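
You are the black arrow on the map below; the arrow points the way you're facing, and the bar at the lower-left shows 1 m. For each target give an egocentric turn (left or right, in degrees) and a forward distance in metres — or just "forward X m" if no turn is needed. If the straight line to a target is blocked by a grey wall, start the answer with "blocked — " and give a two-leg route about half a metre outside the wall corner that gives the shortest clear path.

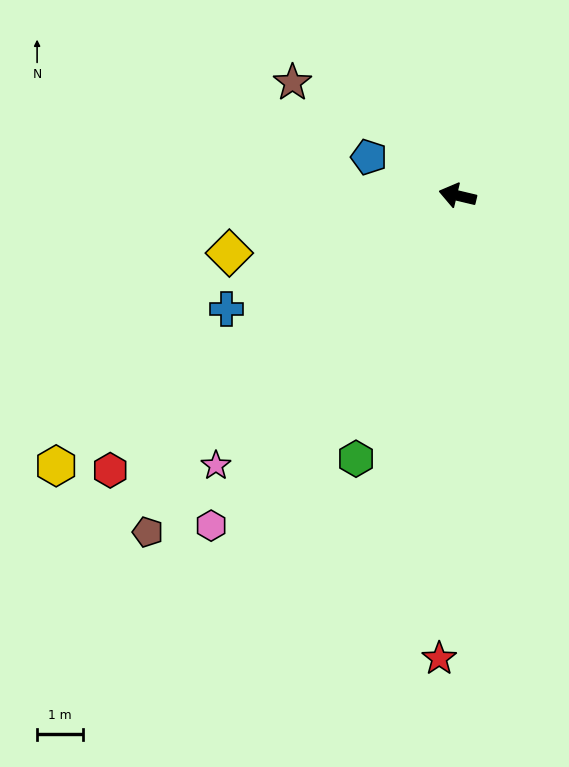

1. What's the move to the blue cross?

turn left 40°, forward 5.6 m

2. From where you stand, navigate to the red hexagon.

turn left 52°, forward 9.7 m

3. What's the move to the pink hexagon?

turn left 67°, forward 9.0 m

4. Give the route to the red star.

turn left 101°, forward 10.2 m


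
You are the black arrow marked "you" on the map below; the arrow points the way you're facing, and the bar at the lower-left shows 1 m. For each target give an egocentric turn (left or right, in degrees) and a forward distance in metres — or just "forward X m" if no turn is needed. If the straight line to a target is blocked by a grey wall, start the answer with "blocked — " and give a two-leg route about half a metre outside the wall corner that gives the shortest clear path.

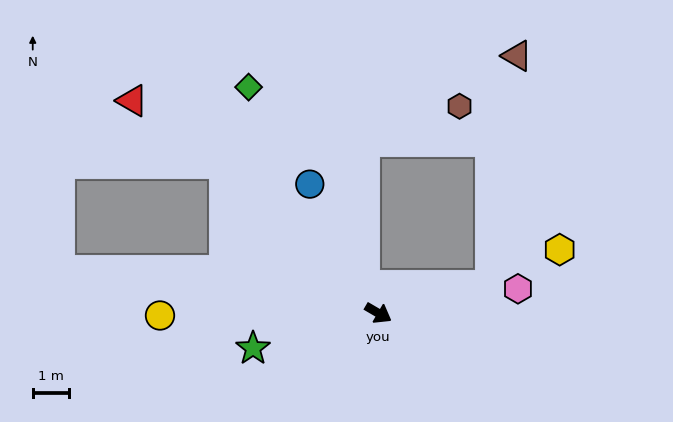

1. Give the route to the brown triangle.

blocked — turn left 44°, forward 3.2 m, then turn left 70°, forward 6.3 m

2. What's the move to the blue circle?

turn left 148°, forward 4.0 m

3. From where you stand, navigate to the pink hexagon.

turn left 40°, forward 3.9 m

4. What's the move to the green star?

turn right 134°, forward 3.6 m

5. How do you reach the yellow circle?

turn right 149°, forward 6.0 m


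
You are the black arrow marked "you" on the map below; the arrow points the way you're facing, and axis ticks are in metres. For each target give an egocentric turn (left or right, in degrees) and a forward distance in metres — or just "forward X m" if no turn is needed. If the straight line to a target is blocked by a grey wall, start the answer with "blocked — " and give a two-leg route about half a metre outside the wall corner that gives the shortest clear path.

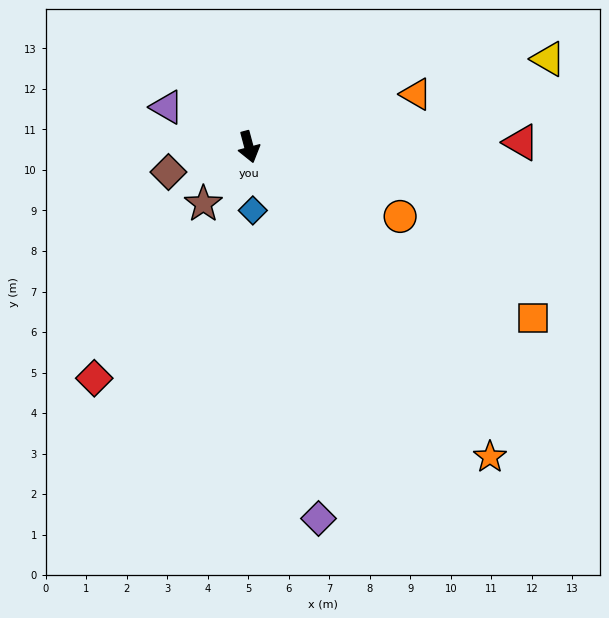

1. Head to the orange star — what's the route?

turn left 23°, forward 9.7 m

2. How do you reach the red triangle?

turn left 76°, forward 6.7 m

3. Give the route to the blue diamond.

turn right 11°, forward 1.6 m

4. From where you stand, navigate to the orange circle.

turn left 50°, forward 4.1 m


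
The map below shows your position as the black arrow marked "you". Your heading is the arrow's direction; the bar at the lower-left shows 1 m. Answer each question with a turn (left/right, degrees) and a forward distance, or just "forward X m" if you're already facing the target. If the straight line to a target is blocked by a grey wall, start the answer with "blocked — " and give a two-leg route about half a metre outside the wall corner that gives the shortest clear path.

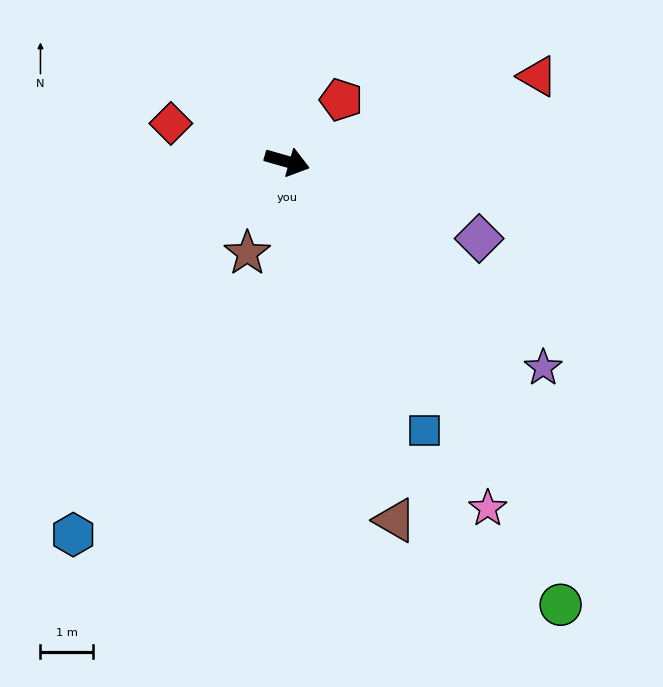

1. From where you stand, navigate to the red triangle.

turn left 35°, forward 5.1 m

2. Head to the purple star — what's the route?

turn right 23°, forward 6.3 m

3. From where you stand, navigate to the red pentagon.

turn left 65°, forward 1.6 m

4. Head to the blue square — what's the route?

turn right 47°, forward 5.8 m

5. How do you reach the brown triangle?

turn right 57°, forward 7.2 m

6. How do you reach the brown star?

turn right 98°, forward 1.9 m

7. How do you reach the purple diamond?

turn right 6°, forward 4.0 m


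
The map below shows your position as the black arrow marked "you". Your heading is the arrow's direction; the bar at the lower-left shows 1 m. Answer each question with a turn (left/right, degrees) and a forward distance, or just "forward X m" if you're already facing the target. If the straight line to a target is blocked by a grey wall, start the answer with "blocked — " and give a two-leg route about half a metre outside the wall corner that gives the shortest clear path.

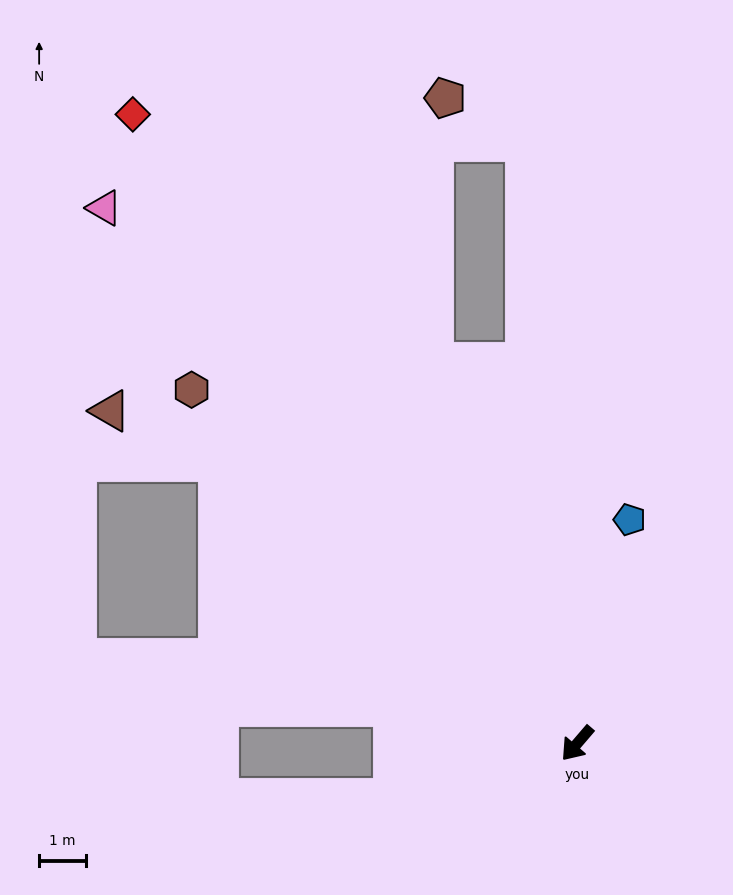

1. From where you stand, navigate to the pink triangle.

turn right 98°, forward 15.2 m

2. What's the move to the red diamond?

turn right 104°, forward 16.4 m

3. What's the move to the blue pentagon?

turn right 153°, forward 4.9 m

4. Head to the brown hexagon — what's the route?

turn right 92°, forward 11.1 m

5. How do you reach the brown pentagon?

blocked — turn right 134°, forward 12.9 m, then turn left 56°, forward 1.9 m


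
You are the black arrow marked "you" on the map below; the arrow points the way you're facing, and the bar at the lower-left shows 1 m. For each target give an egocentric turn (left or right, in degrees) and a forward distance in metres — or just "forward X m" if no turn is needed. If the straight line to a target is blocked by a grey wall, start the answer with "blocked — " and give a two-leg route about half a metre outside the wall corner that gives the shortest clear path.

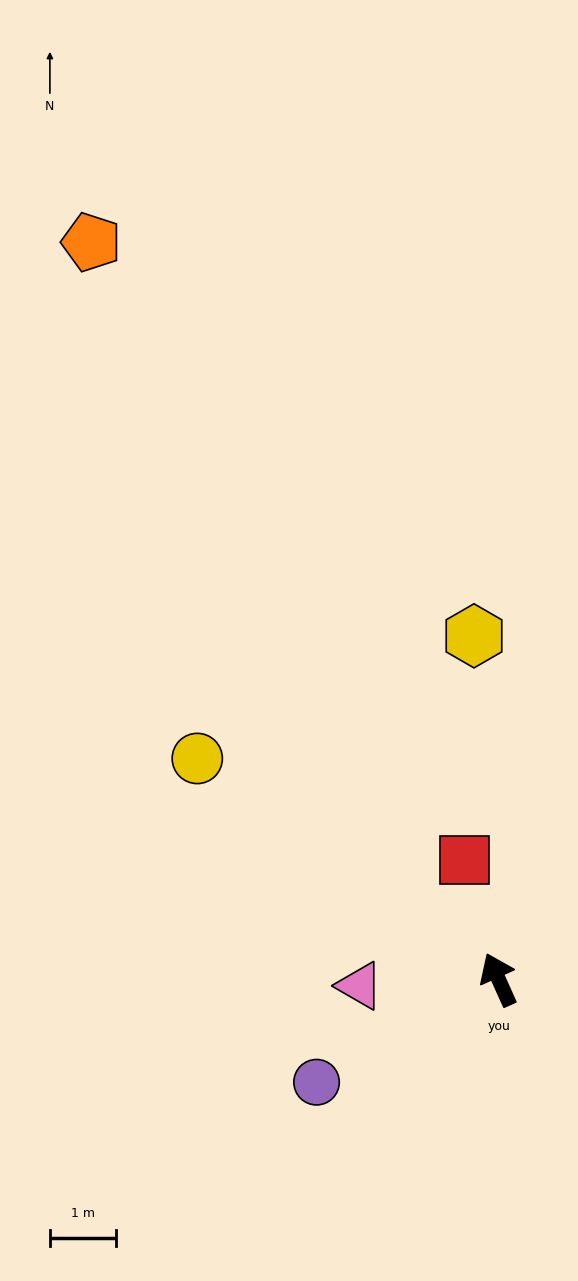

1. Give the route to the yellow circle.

turn left 30°, forward 5.6 m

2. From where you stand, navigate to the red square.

turn right 8°, forward 1.9 m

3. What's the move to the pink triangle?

turn left 68°, forward 2.1 m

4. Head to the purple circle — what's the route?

turn left 95°, forward 3.1 m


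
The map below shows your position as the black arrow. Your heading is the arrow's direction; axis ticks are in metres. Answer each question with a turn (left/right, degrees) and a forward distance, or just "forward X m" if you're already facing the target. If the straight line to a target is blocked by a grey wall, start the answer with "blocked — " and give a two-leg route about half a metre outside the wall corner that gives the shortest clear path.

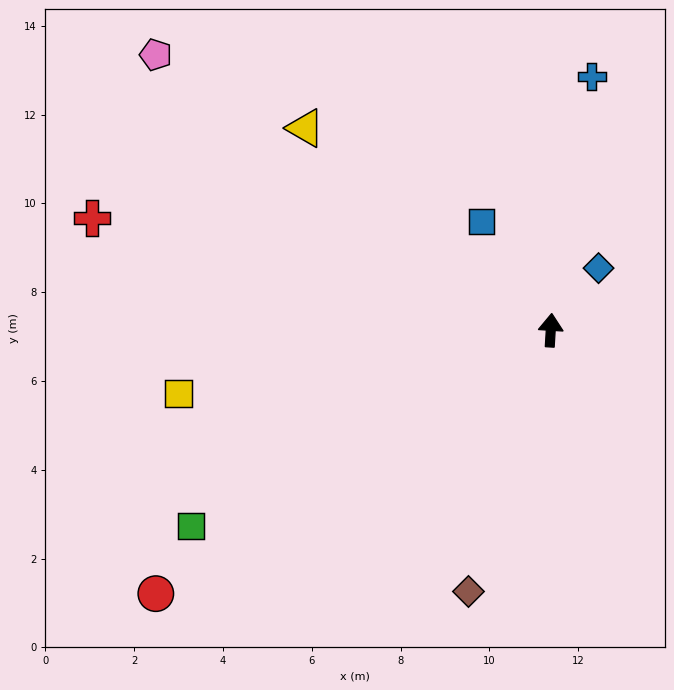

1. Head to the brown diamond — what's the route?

turn left 166°, forward 6.2 m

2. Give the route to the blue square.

turn left 36°, forward 2.9 m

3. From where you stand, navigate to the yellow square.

turn left 103°, forward 8.5 m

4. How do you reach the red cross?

turn left 80°, forward 10.6 m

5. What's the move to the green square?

turn left 122°, forward 9.2 m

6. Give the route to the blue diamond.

turn right 34°, forward 1.8 m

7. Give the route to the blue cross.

turn right 6°, forward 5.8 m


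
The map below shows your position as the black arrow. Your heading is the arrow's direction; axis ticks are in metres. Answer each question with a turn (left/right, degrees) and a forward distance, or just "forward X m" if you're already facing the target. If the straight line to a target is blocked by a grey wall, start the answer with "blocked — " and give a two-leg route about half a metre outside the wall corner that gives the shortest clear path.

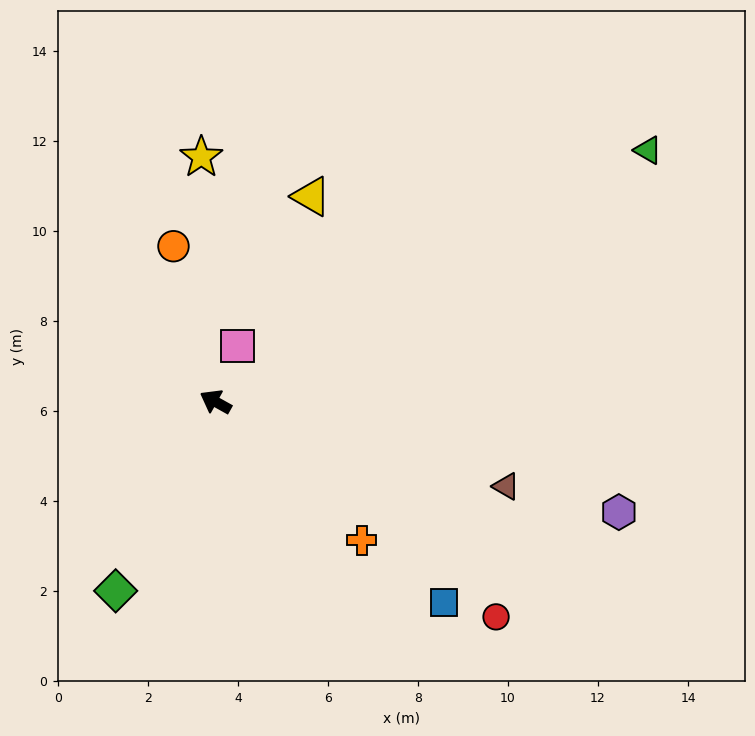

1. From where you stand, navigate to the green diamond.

turn left 91°, forward 4.8 m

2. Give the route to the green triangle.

turn right 121°, forward 11.1 m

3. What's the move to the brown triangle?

turn right 167°, forward 6.7 m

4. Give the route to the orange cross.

turn left 166°, forward 4.5 m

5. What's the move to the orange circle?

turn right 46°, forward 3.6 m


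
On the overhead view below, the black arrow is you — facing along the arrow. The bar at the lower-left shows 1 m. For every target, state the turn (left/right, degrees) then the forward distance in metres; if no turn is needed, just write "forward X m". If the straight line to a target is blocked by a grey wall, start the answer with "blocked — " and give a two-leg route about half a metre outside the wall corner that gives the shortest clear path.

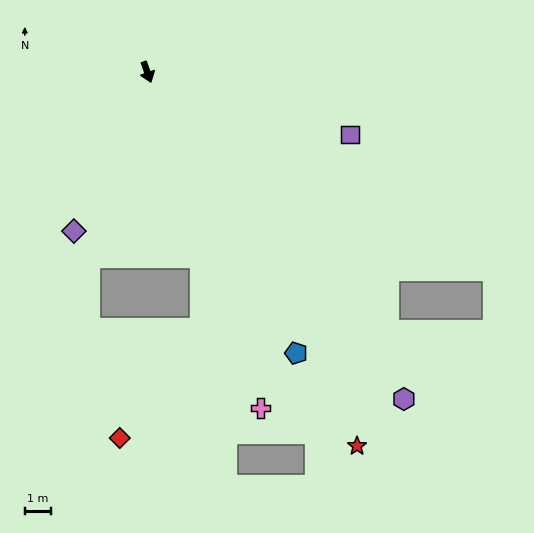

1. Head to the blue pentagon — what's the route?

turn left 8°, forward 12.0 m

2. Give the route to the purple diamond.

turn right 44°, forward 6.6 m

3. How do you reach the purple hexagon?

turn left 19°, forward 15.7 m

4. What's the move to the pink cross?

forward 13.4 m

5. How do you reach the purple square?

turn left 53°, forward 8.0 m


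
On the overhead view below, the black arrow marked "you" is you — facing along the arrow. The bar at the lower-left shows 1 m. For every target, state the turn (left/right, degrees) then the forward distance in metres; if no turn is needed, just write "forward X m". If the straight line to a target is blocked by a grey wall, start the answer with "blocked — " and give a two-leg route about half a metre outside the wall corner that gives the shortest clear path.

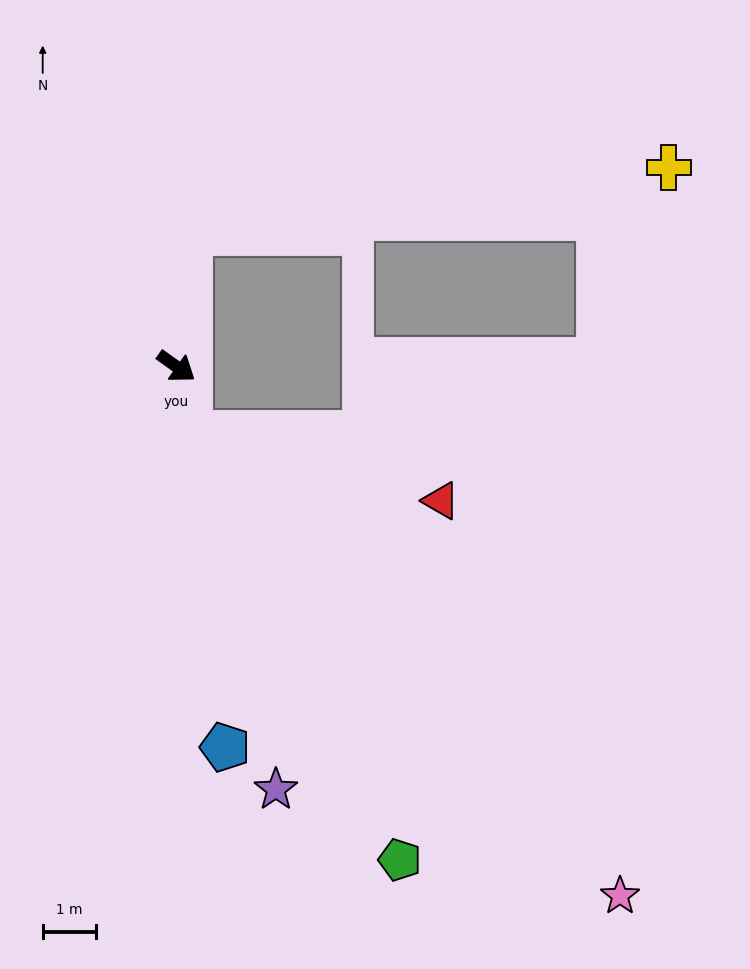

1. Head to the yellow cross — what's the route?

blocked — turn left 120°, forward 2.5 m, then turn right 77°, forward 9.1 m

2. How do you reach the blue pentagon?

turn right 47°, forward 7.2 m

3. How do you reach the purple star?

turn right 41°, forward 8.2 m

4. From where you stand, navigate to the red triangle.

blocked — turn right 43°, forward 1.3 m, then turn left 63°, forward 4.9 m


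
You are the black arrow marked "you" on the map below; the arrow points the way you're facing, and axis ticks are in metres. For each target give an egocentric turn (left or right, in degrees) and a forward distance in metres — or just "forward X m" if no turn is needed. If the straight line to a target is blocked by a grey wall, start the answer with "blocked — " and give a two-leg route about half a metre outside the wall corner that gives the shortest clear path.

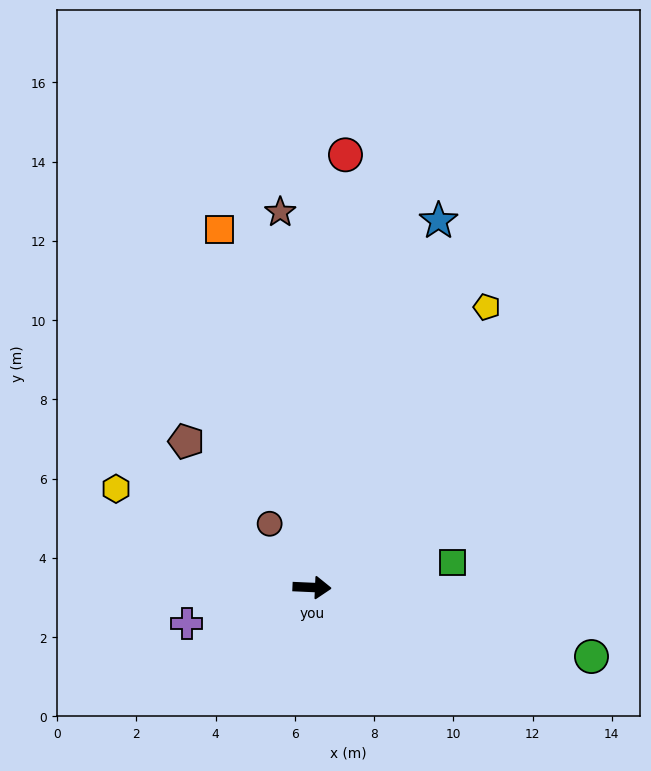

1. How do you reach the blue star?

turn left 73°, forward 9.8 m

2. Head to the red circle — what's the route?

turn left 88°, forward 10.9 m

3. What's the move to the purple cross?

turn right 161°, forward 3.3 m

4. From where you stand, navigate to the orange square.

turn left 107°, forward 9.3 m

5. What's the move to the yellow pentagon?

turn left 61°, forward 8.3 m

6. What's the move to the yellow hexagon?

turn left 156°, forward 5.5 m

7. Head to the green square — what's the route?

turn left 13°, forward 3.6 m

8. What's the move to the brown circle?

turn left 126°, forward 1.9 m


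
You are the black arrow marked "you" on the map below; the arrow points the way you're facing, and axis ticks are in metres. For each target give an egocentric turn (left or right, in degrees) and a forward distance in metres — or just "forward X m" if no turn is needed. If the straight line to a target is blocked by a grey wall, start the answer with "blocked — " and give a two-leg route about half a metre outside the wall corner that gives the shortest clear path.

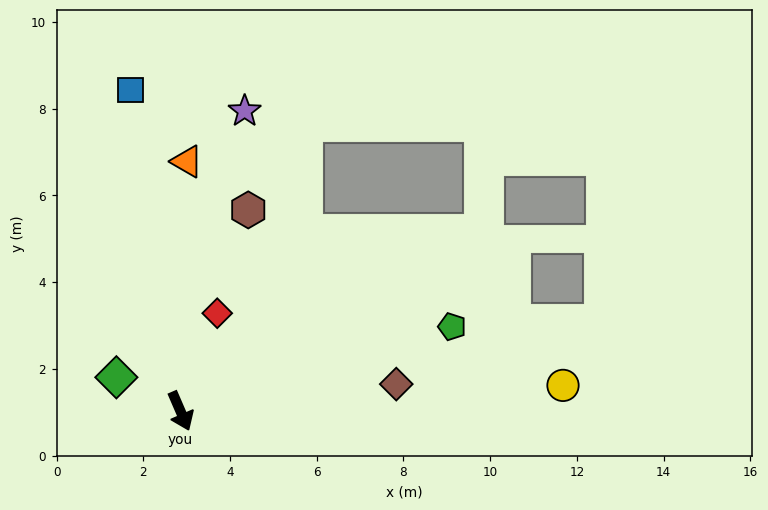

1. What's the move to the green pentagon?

turn left 84°, forward 6.6 m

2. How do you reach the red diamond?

turn left 136°, forward 2.4 m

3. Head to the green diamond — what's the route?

turn right 141°, forward 1.7 m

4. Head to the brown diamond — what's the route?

turn left 74°, forward 5.0 m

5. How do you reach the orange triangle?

turn left 155°, forward 5.8 m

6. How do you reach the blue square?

turn left 165°, forward 7.5 m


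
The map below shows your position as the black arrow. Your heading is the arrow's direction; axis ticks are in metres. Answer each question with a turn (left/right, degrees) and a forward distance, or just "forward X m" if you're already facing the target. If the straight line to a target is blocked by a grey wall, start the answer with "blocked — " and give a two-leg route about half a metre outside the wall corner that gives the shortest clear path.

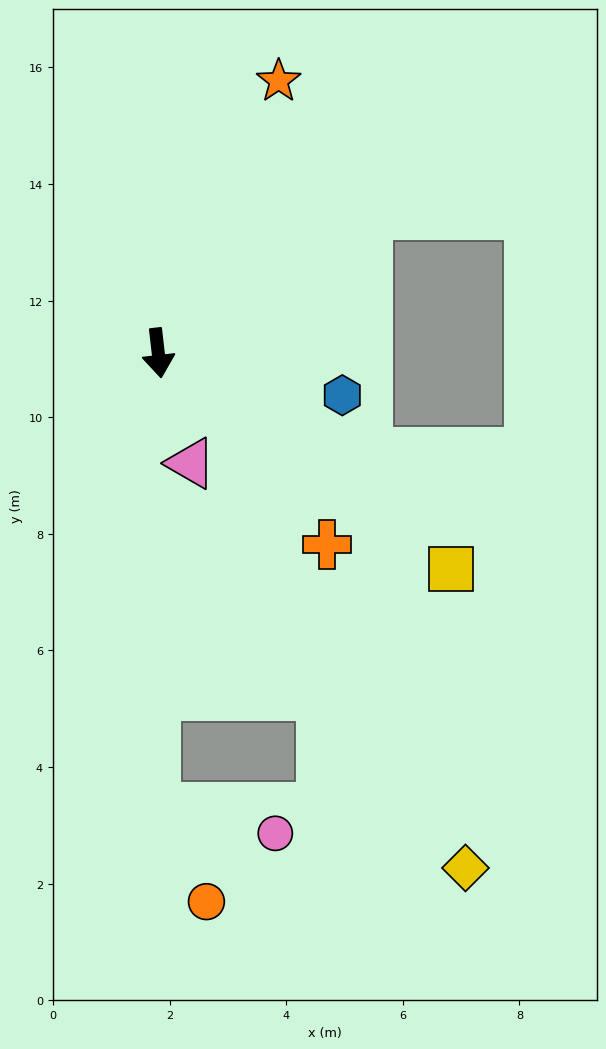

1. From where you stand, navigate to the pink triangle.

turn left 10°, forward 2.0 m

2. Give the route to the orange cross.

turn left 35°, forward 4.4 m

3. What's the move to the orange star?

turn left 150°, forward 5.1 m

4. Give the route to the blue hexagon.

turn left 71°, forward 3.2 m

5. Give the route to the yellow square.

turn left 47°, forward 6.2 m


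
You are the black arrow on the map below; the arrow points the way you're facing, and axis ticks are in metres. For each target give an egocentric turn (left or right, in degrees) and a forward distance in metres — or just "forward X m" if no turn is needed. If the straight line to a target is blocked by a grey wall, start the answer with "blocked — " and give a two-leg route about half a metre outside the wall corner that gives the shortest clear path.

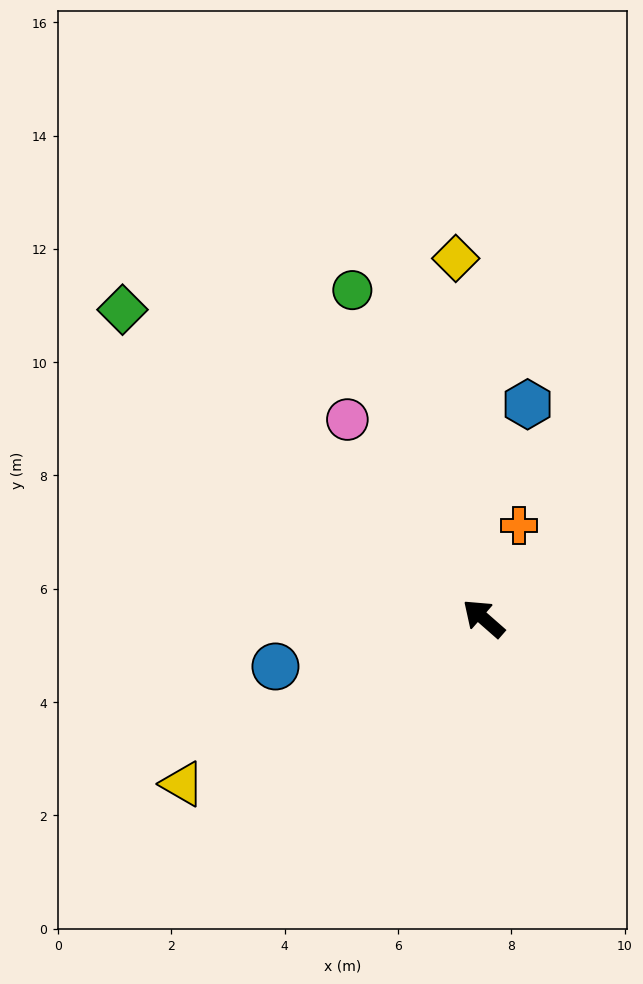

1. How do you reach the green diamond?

forward 8.4 m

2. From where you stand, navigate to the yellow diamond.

turn right 44°, forward 6.4 m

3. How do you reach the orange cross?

turn right 70°, forward 1.8 m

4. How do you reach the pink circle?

turn right 14°, forward 4.3 m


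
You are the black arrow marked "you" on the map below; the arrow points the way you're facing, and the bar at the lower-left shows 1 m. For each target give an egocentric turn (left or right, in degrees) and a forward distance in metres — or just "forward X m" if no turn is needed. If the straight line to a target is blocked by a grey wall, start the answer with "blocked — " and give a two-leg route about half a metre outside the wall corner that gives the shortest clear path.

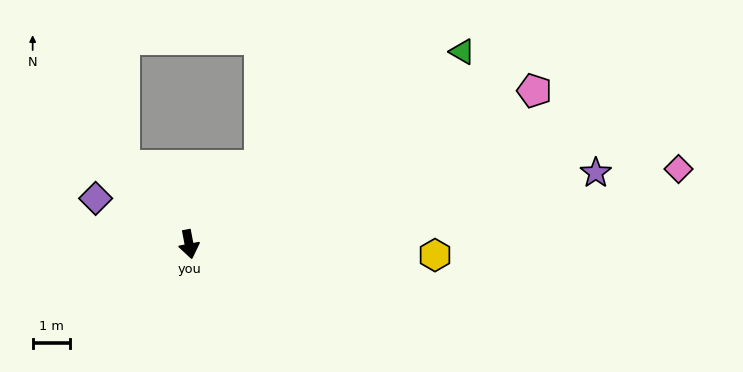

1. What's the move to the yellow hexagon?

turn left 77°, forward 6.6 m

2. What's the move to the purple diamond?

turn right 127°, forward 2.8 m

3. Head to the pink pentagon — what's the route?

turn left 103°, forward 10.1 m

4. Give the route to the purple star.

turn left 89°, forward 11.1 m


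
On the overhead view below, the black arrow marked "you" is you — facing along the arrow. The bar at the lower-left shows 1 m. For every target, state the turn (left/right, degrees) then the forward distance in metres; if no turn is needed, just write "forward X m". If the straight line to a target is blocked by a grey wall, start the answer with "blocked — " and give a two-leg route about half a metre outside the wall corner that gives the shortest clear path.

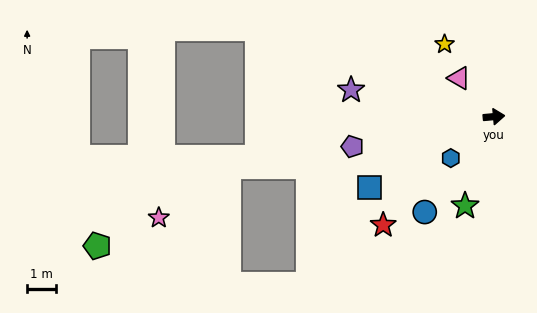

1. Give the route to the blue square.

turn right 156°, forward 4.9 m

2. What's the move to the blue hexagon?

turn right 141°, forward 2.0 m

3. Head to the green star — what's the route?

turn right 113°, forward 3.2 m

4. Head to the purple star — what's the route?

turn left 164°, forward 5.0 m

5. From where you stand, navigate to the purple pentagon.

turn right 173°, forward 4.9 m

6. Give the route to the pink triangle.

turn left 127°, forward 1.8 m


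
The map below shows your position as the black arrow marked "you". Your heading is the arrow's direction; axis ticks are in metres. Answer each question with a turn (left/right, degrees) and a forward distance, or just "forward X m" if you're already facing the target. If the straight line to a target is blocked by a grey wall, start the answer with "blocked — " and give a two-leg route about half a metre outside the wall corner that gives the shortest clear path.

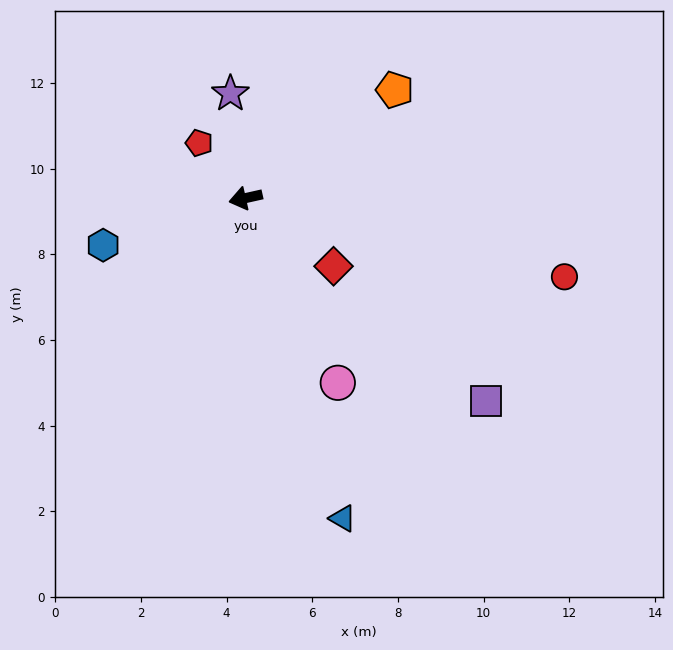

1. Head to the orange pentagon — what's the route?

turn right 157°, forward 4.3 m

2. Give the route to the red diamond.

turn left 130°, forward 2.6 m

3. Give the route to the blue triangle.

turn left 94°, forward 7.8 m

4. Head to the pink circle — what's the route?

turn left 104°, forward 4.8 m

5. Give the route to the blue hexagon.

turn left 6°, forward 3.5 m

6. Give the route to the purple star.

turn right 94°, forward 2.5 m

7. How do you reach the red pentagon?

turn right 63°, forward 1.7 m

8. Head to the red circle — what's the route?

turn left 154°, forward 7.7 m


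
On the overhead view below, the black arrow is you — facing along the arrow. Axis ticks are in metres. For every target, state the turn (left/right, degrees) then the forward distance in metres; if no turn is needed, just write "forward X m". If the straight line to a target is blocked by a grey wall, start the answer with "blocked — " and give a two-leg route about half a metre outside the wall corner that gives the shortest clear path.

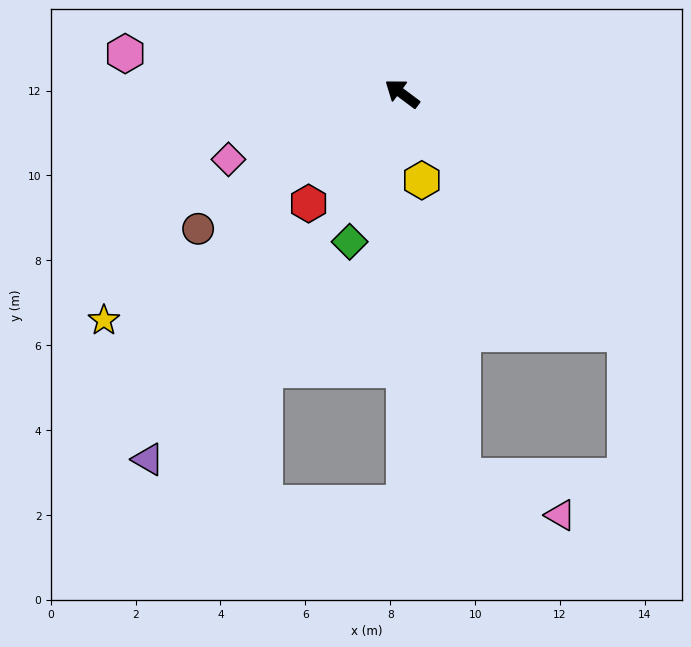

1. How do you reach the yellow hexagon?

turn left 140°, forward 2.1 m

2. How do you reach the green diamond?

turn left 107°, forward 3.7 m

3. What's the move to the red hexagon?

turn left 86°, forward 3.4 m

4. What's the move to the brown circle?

turn left 70°, forward 5.8 m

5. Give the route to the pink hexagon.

turn left 29°, forward 6.6 m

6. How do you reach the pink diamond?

turn left 57°, forward 4.4 m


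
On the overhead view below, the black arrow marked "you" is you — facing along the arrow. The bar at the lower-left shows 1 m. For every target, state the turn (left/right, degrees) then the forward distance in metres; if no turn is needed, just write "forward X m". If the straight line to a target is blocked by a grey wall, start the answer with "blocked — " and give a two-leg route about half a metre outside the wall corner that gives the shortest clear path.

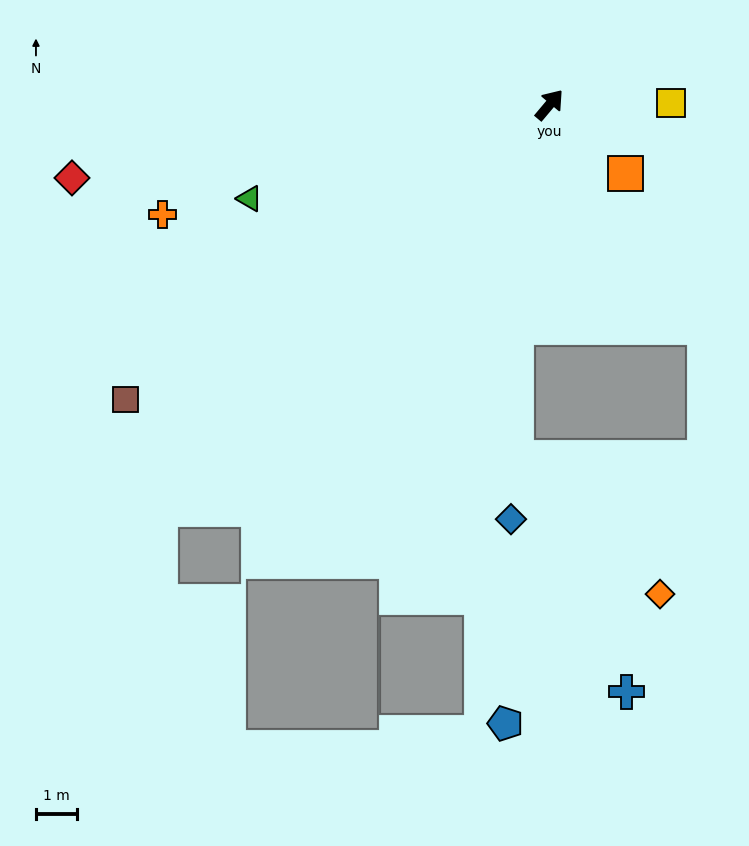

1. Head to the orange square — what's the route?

turn right 92°, forward 2.5 m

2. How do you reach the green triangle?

turn left 147°, forward 7.6 m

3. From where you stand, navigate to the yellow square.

turn right 49°, forward 2.9 m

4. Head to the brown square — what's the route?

turn left 165°, forward 12.5 m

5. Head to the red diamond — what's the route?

turn left 139°, forward 11.6 m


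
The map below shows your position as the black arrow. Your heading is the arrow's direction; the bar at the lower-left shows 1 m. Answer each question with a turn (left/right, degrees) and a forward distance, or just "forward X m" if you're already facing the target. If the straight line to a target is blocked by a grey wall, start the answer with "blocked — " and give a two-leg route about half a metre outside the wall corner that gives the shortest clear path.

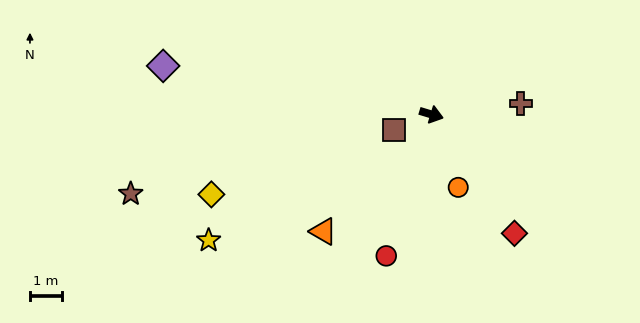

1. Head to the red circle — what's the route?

turn right 91°, forward 4.6 m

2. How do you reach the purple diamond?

turn right 173°, forward 8.4 m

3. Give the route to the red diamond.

turn right 38°, forward 4.5 m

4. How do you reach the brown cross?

turn left 24°, forward 2.8 m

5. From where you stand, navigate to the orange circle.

turn right 53°, forward 2.4 m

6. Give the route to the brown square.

turn right 141°, forward 1.3 m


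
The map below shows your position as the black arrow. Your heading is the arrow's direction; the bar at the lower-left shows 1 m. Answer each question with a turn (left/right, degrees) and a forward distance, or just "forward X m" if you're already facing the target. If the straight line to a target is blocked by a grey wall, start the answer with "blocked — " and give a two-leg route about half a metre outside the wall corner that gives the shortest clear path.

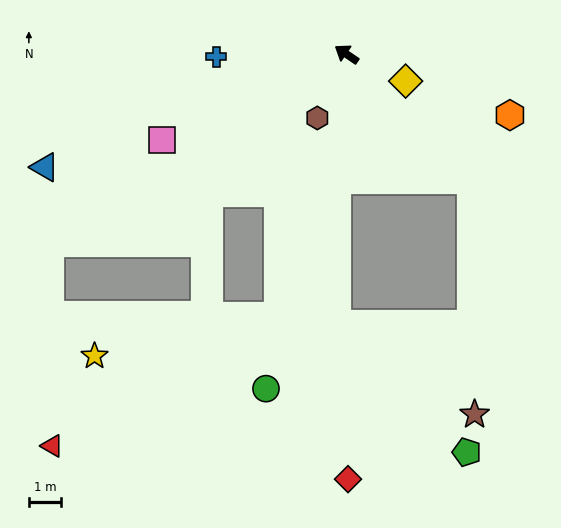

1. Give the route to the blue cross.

turn left 35°, forward 4.0 m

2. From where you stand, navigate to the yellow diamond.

turn right 170°, forward 2.0 m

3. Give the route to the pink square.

turn left 59°, forward 6.2 m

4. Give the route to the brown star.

blocked — turn left 169°, forward 5.4 m, then turn right 44°, forward 7.2 m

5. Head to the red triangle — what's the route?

blocked — turn left 67°, forward 10.8 m, then turn left 58°, forward 6.2 m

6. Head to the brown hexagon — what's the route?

turn left 100°, forward 2.2 m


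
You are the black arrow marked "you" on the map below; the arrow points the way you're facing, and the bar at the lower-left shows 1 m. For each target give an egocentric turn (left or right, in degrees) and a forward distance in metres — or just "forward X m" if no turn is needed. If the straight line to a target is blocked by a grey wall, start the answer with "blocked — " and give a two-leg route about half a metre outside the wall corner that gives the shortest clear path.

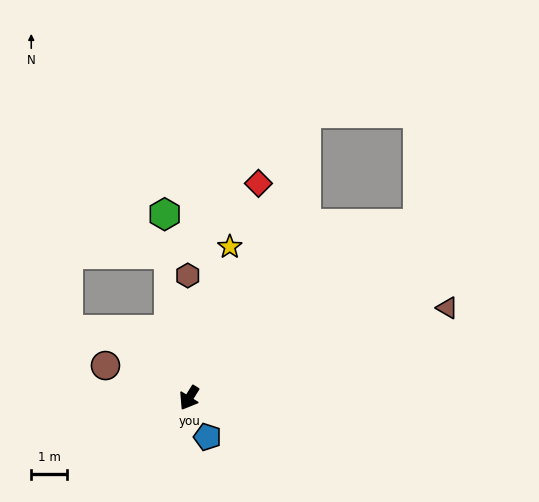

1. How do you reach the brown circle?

turn right 79°, forward 2.5 m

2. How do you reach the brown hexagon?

turn right 148°, forward 3.4 m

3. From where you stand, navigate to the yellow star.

turn right 163°, forward 4.3 m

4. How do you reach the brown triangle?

turn left 141°, forward 7.6 m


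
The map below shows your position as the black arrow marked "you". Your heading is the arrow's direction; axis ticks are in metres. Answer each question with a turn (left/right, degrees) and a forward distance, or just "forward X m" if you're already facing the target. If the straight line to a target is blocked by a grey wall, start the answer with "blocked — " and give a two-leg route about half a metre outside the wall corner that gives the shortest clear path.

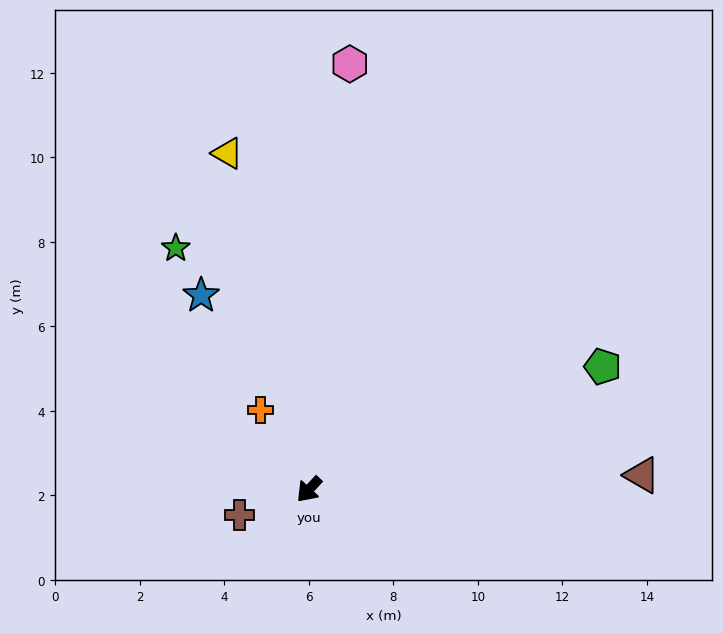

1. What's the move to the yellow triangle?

turn right 124°, forward 8.2 m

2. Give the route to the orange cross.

turn right 106°, forward 2.2 m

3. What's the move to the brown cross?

turn right 27°, forward 1.8 m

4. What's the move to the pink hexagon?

turn right 143°, forward 10.1 m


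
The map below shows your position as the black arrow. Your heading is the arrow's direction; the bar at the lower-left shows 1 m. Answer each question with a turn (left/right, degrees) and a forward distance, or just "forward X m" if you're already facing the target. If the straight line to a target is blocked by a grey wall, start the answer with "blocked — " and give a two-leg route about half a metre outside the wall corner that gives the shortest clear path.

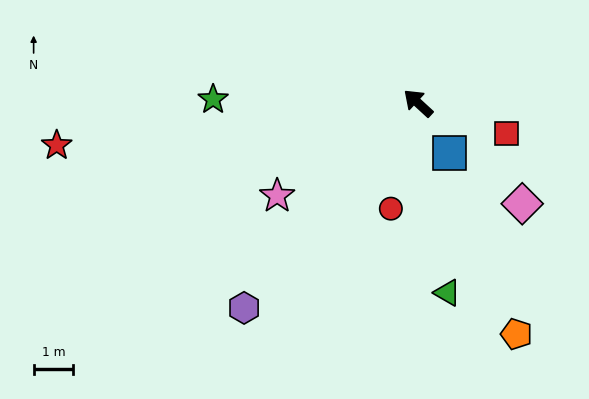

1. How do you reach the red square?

turn right 156°, forward 2.4 m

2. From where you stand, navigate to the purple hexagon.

turn left 92°, forward 6.8 m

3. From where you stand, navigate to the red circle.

turn left 118°, forward 2.7 m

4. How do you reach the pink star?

turn left 76°, forward 4.3 m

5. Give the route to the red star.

turn left 49°, forward 9.2 m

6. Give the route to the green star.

turn left 42°, forward 5.2 m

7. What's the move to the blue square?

turn left 165°, forward 1.5 m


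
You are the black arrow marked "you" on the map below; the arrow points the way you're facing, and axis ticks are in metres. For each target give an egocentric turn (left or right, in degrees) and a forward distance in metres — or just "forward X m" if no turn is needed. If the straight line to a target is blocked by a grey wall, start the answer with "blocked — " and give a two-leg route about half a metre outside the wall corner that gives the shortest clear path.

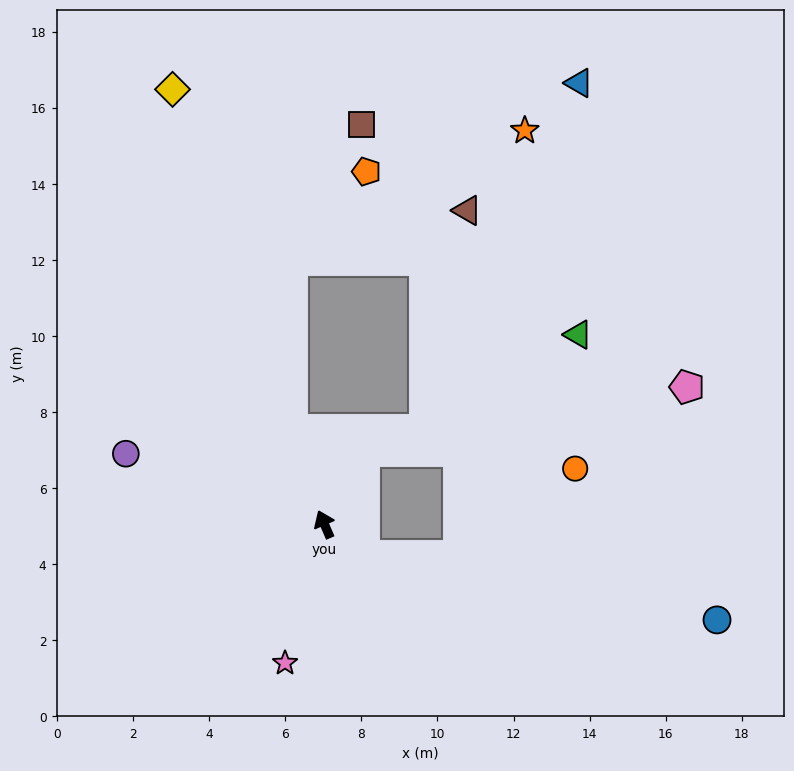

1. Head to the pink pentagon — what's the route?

blocked — turn right 52°, forward 2.2 m, then turn right 50°, forward 8.7 m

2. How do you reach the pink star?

turn left 141°, forward 3.8 m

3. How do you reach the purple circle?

turn left 47°, forward 5.5 m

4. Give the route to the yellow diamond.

turn right 4°, forward 12.1 m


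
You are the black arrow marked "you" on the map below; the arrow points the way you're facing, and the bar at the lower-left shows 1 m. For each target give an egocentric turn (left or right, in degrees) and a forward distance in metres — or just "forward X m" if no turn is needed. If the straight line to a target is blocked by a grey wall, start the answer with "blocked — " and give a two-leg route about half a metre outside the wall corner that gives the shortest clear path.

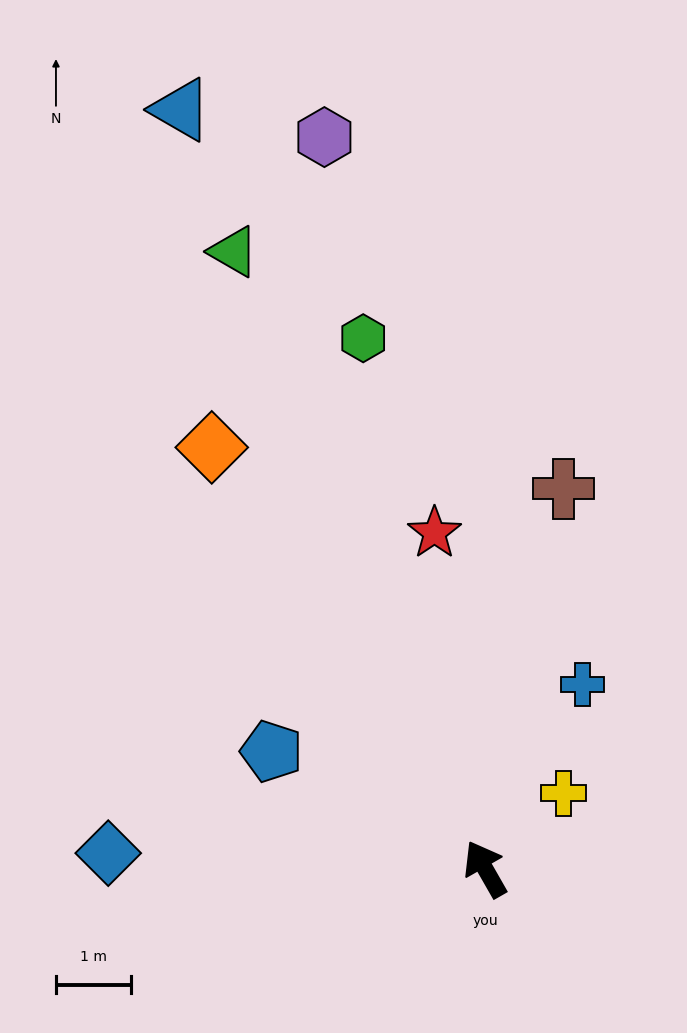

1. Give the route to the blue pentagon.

turn left 31°, forward 3.3 m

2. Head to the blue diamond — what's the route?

turn left 58°, forward 5.1 m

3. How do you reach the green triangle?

turn right 8°, forward 8.9 m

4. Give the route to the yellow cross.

turn right 76°, forward 1.5 m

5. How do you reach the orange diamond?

turn left 3°, forward 6.7 m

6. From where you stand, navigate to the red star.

turn right 21°, forward 4.6 m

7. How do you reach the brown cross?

turn right 41°, forward 5.2 m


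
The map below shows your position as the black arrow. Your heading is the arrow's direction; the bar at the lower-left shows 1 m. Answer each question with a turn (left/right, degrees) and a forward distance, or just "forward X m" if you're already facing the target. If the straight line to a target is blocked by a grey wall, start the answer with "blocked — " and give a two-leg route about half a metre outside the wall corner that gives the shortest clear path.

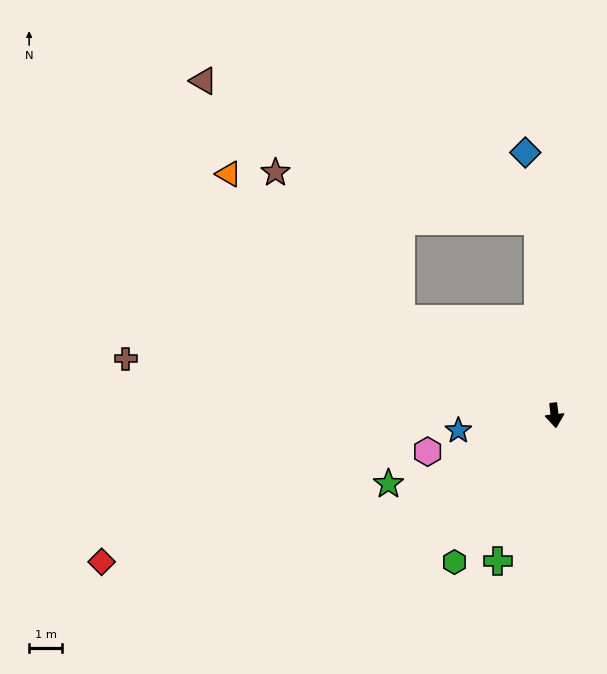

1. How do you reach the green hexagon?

turn right 41°, forward 5.3 m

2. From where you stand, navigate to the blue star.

turn right 88°, forward 2.9 m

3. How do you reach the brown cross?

turn right 104°, forward 13.0 m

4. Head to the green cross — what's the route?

turn right 28°, forward 4.7 m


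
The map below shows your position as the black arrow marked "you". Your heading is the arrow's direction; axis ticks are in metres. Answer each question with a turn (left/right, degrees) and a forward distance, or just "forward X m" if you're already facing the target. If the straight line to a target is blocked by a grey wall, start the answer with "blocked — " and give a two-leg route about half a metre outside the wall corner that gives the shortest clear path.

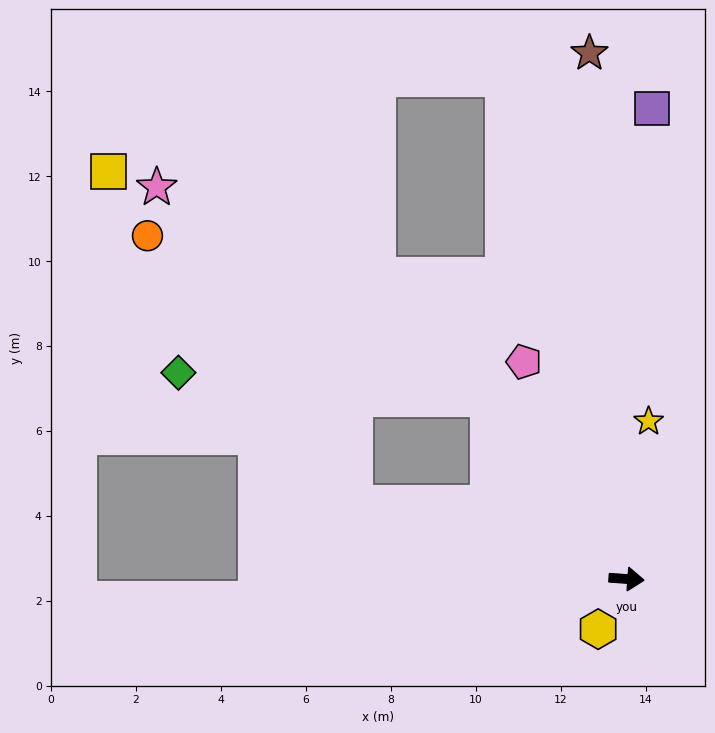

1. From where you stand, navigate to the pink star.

blocked — turn left 132°, forward 5.3 m, then turn left 20°, forward 9.3 m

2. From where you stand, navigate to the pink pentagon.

turn left 119°, forward 5.7 m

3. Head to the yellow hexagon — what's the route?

turn right 115°, forward 1.4 m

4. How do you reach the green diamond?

blocked — turn left 169°, forward 6.7 m, then turn right 21°, forward 5.2 m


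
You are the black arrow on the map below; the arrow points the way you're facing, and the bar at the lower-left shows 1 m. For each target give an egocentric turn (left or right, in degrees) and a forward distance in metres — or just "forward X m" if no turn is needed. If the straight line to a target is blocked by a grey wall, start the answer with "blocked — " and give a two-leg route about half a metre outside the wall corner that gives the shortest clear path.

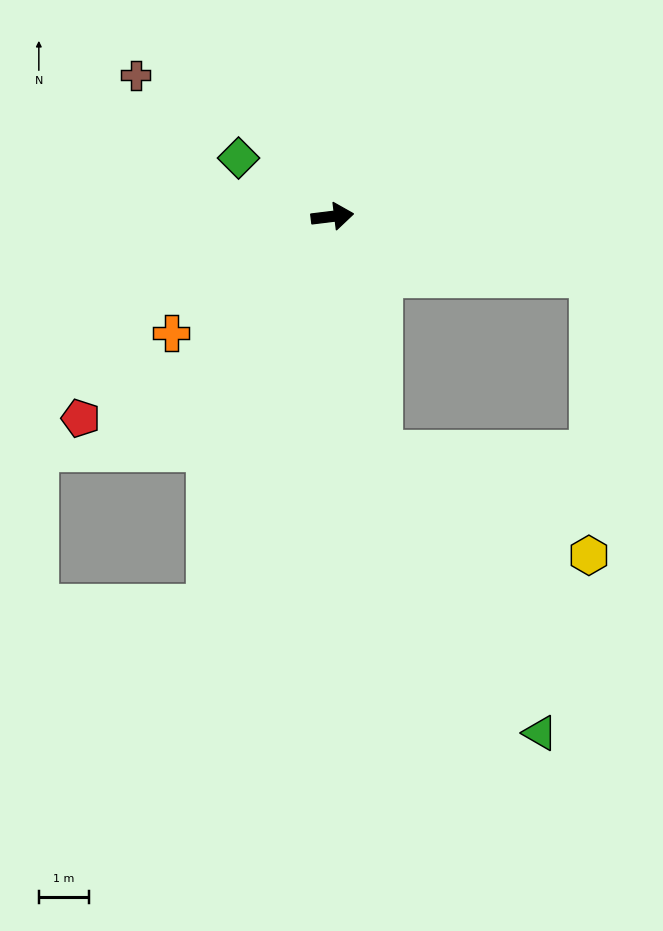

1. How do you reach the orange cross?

turn right 151°, forward 4.0 m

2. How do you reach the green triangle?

blocked — turn right 85°, forward 4.8 m, then turn left 17°, forward 6.5 m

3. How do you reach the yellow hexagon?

blocked — turn right 85°, forward 4.8 m, then turn left 52°, forward 4.6 m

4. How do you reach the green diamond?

turn left 141°, forward 2.2 m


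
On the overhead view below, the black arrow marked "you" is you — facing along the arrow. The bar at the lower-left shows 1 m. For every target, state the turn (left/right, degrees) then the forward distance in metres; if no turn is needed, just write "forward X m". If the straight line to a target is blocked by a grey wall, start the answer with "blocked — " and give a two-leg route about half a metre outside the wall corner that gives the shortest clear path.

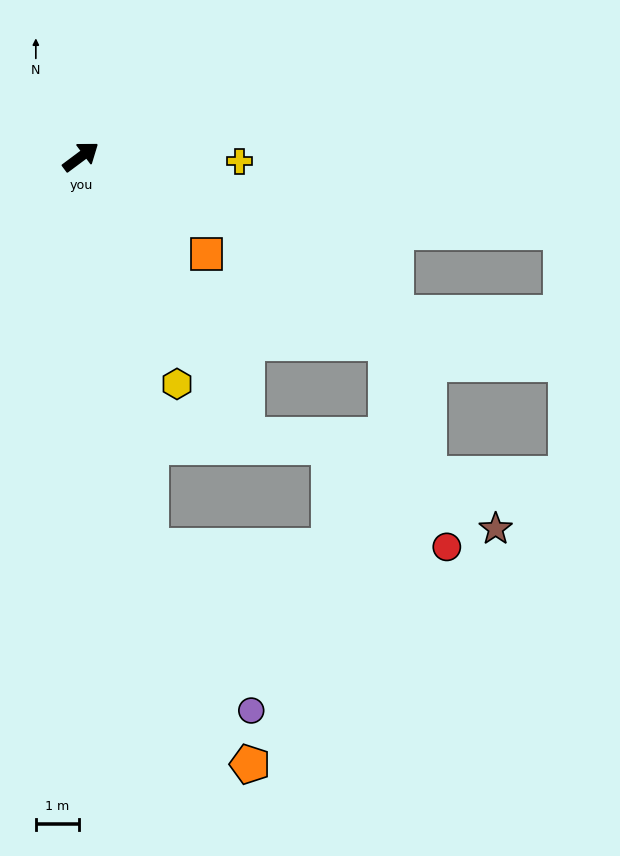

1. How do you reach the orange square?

turn right 75°, forward 3.7 m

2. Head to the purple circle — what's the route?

blocked — turn right 117°, forward 9.2 m, then turn left 22°, forward 4.5 m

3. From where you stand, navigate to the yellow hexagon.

turn right 104°, forward 5.8 m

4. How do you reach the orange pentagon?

blocked — turn right 117°, forward 9.2 m, then turn left 15°, forward 5.6 m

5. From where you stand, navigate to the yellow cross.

turn right 38°, forward 3.7 m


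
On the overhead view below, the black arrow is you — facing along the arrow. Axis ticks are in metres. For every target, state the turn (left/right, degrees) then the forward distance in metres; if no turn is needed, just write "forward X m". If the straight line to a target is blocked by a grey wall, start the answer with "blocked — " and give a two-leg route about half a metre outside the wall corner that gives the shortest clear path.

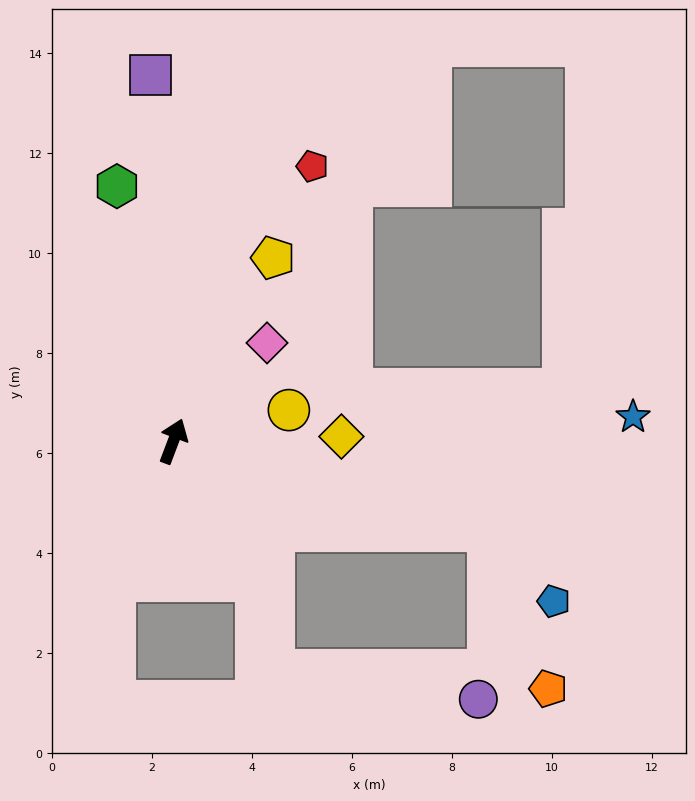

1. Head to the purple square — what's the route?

turn left 24°, forward 7.3 m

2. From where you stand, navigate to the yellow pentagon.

turn right 8°, forward 4.2 m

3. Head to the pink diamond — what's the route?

turn right 23°, forward 2.7 m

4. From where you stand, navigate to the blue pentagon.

blocked — turn right 85°, forward 6.6 m, then turn right 32°, forward 1.9 m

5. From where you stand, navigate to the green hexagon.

turn left 33°, forward 5.2 m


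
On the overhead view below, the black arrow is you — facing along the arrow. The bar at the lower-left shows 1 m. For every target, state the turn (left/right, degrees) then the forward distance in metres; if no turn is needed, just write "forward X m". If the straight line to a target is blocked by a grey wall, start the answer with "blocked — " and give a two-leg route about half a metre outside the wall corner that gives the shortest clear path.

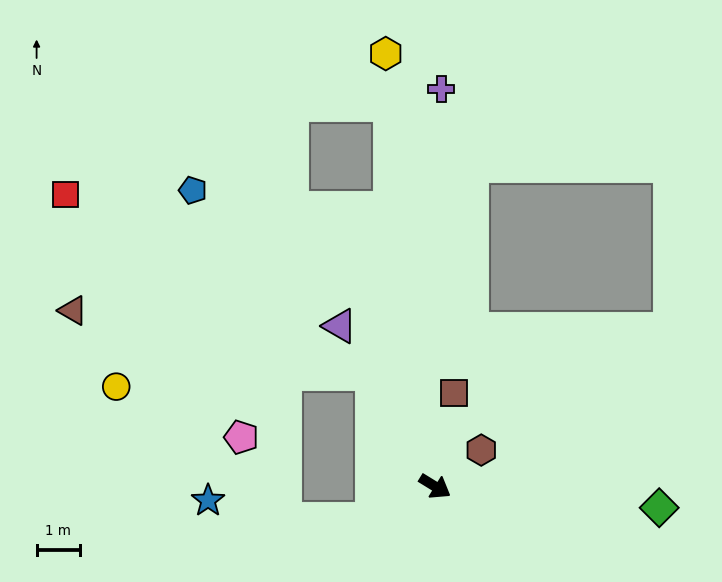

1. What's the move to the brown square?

turn left 110°, forward 2.2 m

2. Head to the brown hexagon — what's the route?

turn left 70°, forward 1.4 m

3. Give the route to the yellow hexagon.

turn left 128°, forward 10.1 m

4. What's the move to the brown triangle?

blocked — turn left 150°, forward 3.0 m, then turn left 50°, forward 7.1 m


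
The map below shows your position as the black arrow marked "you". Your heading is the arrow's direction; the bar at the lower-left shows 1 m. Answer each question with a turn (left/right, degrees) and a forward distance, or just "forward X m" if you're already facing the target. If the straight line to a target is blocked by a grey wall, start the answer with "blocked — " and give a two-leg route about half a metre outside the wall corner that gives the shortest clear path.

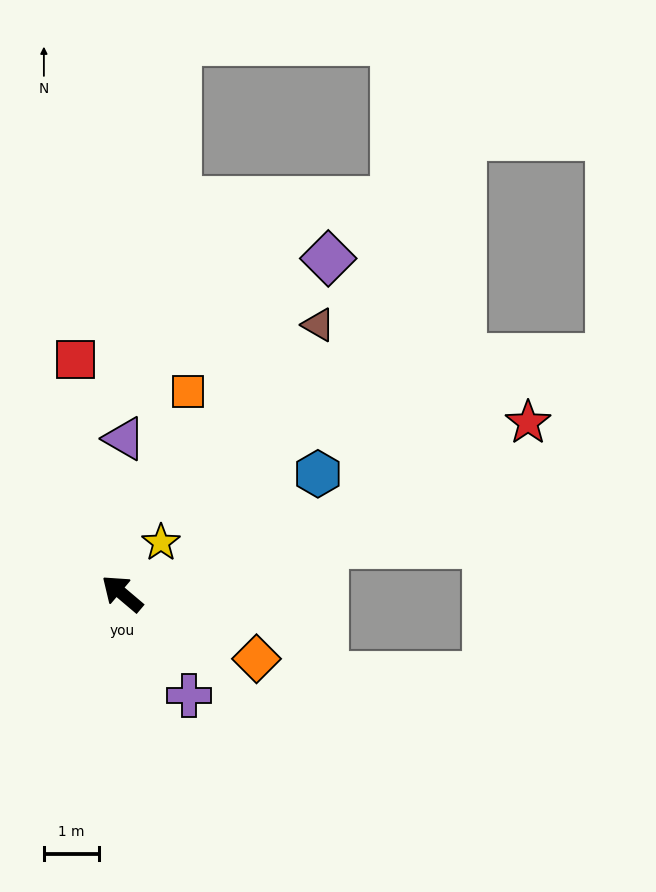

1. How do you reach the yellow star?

turn right 87°, forward 1.2 m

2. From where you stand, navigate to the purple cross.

turn left 164°, forward 2.2 m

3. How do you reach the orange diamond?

turn right 166°, forward 2.7 m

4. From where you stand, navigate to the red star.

turn right 117°, forward 8.0 m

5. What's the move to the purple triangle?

turn right 51°, forward 2.8 m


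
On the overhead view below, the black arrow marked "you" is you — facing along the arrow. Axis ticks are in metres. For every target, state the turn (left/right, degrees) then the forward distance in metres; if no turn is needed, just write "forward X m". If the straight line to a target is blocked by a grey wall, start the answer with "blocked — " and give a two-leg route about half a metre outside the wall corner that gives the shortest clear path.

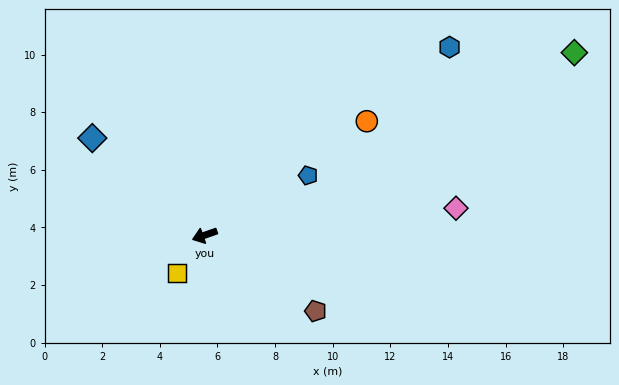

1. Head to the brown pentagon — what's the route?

turn left 126°, forward 4.7 m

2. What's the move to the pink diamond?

turn left 167°, forward 8.8 m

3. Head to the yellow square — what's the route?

turn left 34°, forward 1.6 m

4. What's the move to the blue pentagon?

turn right 169°, forward 4.1 m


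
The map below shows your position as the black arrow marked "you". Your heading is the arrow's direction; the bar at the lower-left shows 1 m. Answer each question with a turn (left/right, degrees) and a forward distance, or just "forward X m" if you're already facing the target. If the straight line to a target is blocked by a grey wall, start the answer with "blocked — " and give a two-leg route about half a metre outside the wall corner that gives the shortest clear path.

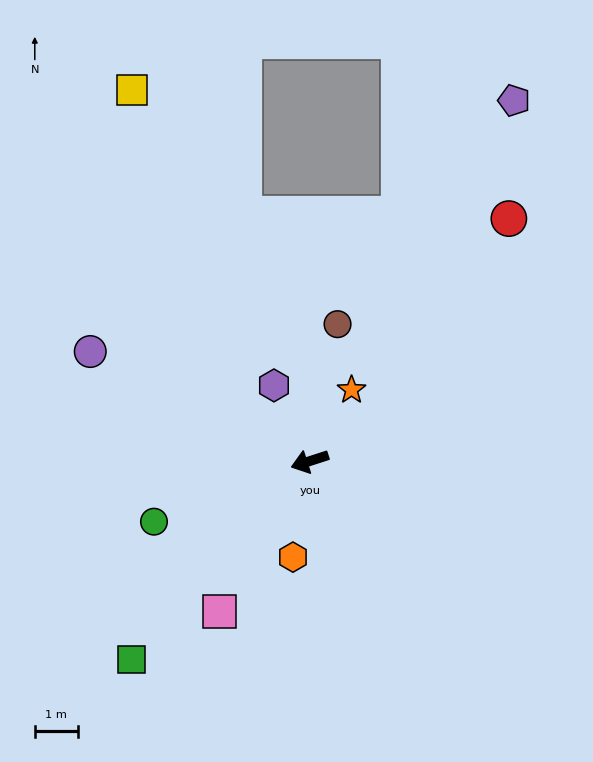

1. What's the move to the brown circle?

turn right 119°, forward 3.3 m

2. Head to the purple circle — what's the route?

turn right 44°, forward 5.7 m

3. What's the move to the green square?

turn left 30°, forward 6.2 m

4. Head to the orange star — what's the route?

turn right 138°, forward 1.9 m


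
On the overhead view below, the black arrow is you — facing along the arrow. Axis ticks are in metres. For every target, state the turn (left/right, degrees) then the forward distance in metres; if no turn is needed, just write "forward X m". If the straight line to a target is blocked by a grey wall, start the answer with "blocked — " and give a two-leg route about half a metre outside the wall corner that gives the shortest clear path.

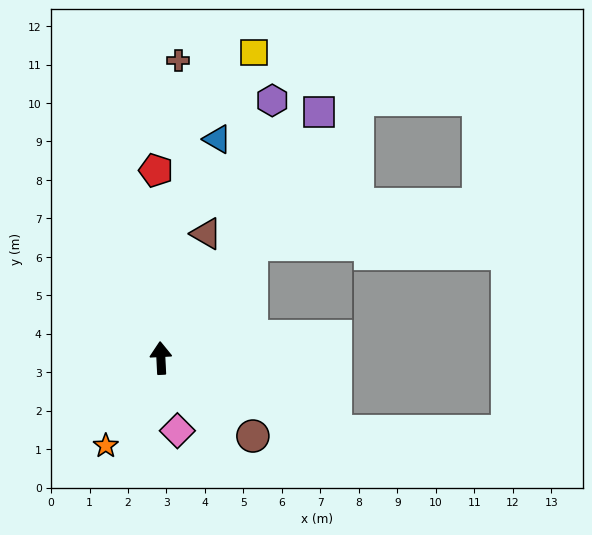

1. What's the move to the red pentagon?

forward 4.9 m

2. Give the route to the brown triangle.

turn right 23°, forward 3.4 m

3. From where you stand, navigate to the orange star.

turn left 145°, forward 2.7 m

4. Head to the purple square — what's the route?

turn right 35°, forward 7.6 m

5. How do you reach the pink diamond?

turn right 170°, forward 1.9 m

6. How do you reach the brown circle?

turn right 133°, forward 3.1 m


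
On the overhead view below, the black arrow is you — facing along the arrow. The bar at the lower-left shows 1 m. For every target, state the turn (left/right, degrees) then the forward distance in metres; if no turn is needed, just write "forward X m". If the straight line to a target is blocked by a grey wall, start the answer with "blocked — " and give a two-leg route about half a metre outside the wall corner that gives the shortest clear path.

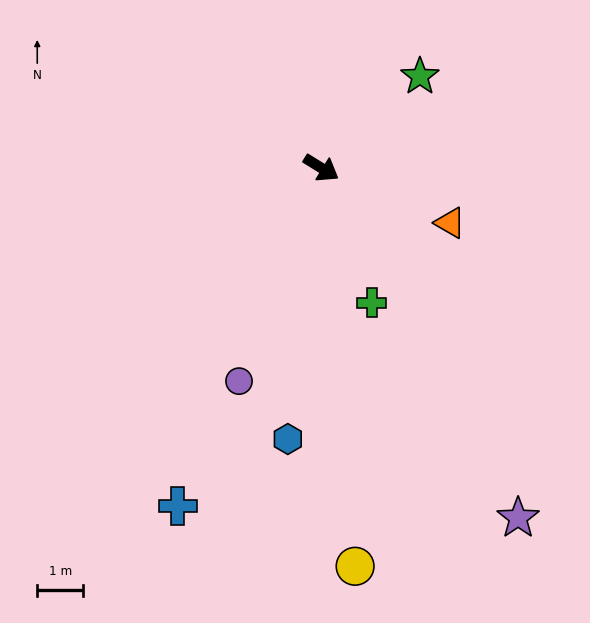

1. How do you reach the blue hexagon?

turn right 65°, forward 5.9 m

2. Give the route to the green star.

turn left 75°, forward 2.9 m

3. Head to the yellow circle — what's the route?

turn right 53°, forward 8.7 m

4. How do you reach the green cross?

turn right 38°, forward 3.1 m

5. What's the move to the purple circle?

turn right 79°, forward 5.0 m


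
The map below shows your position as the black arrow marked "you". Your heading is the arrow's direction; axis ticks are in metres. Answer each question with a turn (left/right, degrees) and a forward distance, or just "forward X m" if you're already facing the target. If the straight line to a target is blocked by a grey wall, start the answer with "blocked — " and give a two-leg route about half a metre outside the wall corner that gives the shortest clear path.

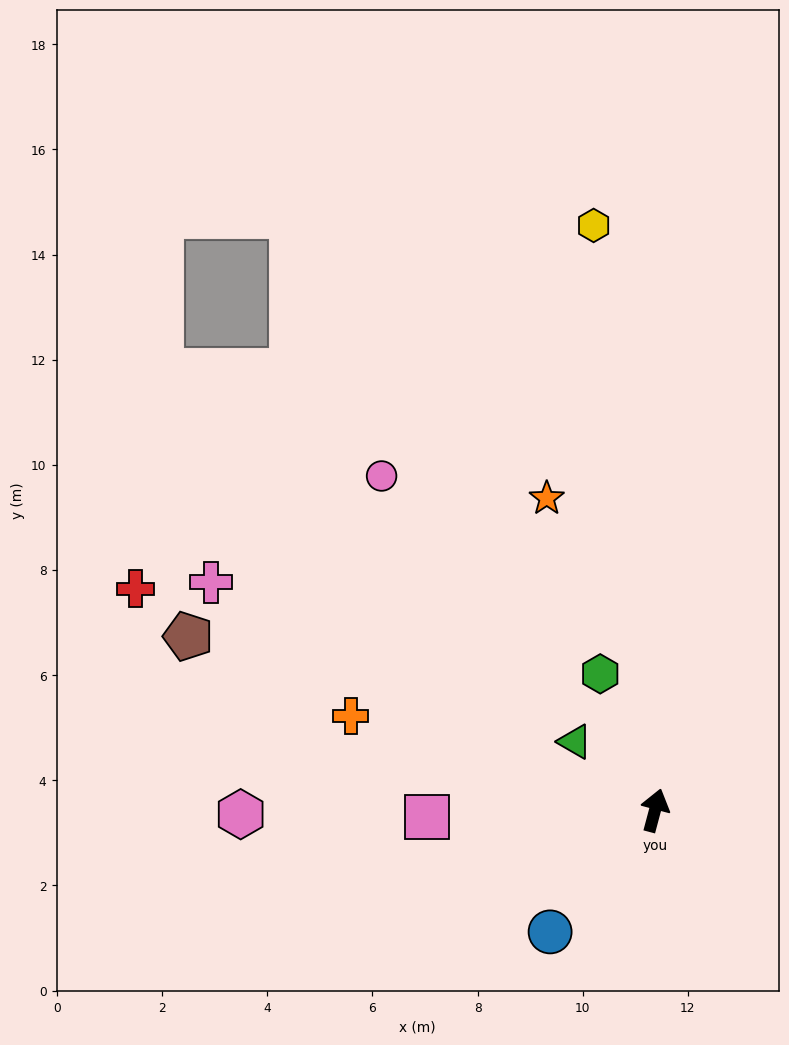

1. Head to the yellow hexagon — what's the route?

turn left 21°, forward 11.2 m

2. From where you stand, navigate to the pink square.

turn left 107°, forward 4.3 m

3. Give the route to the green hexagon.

turn left 37°, forward 2.8 m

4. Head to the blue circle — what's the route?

turn left 154°, forward 3.1 m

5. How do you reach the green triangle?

turn left 64°, forward 2.0 m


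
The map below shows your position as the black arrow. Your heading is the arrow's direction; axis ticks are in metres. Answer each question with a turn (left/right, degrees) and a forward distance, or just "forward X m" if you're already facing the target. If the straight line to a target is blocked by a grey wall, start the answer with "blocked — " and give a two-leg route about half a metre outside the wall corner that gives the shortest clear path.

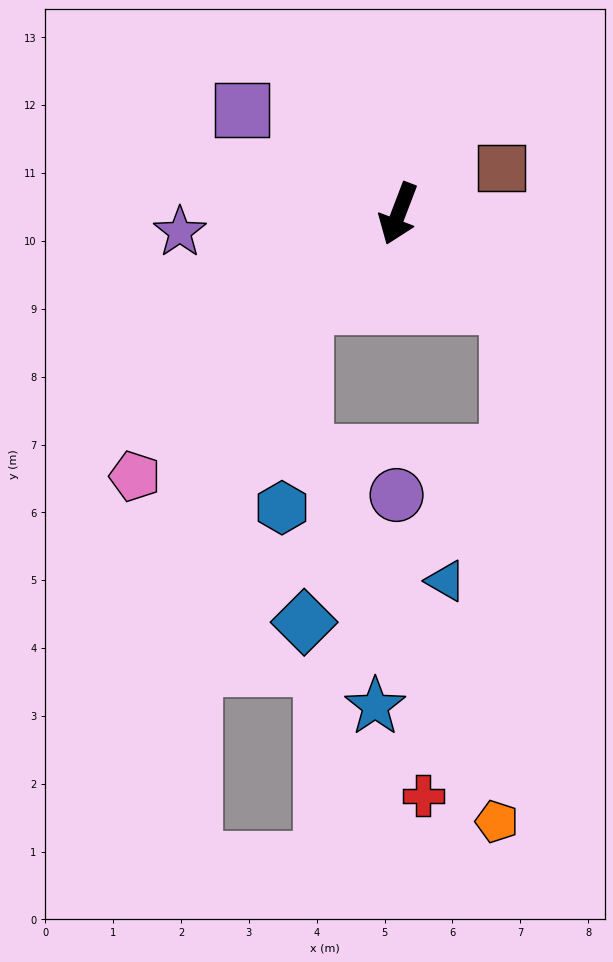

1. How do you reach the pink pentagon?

turn right 24°, forward 5.5 m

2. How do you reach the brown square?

turn left 135°, forward 1.7 m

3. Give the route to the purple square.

turn right 103°, forward 2.8 m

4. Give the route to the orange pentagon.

blocked — turn left 71°, forward 2.1 m, then turn right 51°, forward 7.6 m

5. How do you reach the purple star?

turn right 64°, forward 3.2 m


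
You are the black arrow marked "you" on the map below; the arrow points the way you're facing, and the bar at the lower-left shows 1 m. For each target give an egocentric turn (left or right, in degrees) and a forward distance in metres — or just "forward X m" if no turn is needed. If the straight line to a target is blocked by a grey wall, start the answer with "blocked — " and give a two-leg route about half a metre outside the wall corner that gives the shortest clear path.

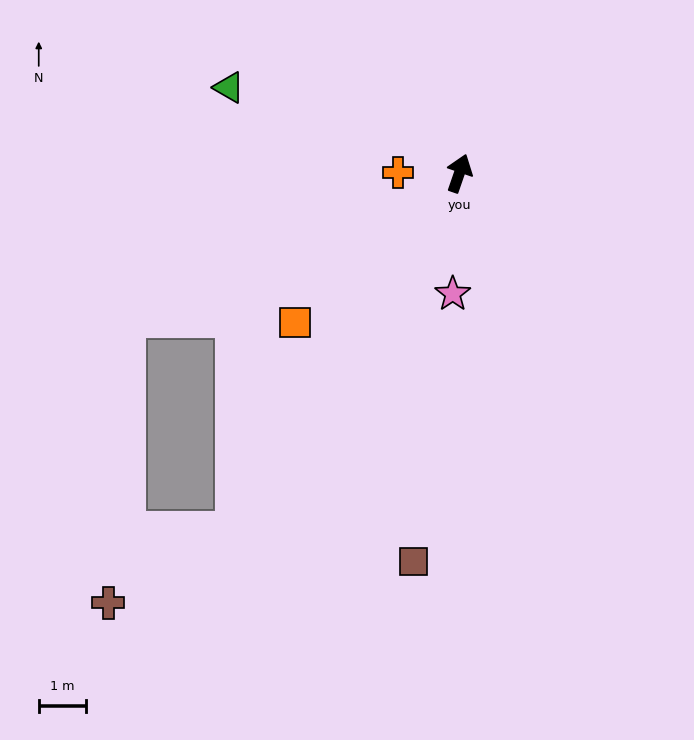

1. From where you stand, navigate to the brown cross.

blocked — turn left 167°, forward 8.9 m, then turn right 29°, forward 3.1 m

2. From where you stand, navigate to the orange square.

turn left 151°, forward 4.7 m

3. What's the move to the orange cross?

turn left 108°, forward 1.3 m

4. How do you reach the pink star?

turn right 164°, forward 2.5 m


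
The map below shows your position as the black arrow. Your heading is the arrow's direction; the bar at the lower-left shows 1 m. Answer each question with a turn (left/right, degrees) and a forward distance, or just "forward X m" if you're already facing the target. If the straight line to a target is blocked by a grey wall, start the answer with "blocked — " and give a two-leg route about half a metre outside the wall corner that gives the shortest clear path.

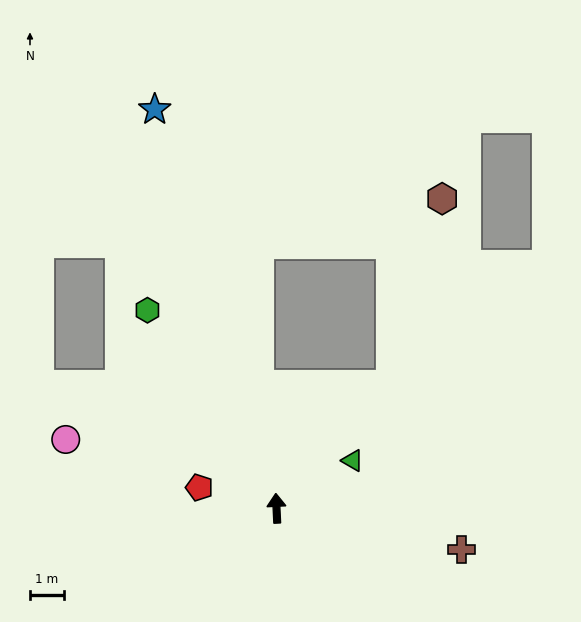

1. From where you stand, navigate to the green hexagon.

turn left 30°, forward 7.0 m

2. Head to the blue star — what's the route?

turn left 14°, forward 12.3 m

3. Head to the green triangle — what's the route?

turn right 61°, forward 2.6 m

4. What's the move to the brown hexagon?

blocked — turn right 45°, forward 5.0 m, then turn left 26°, forward 5.7 m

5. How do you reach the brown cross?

turn right 105°, forward 5.6 m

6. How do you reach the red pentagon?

turn left 72°, forward 2.4 m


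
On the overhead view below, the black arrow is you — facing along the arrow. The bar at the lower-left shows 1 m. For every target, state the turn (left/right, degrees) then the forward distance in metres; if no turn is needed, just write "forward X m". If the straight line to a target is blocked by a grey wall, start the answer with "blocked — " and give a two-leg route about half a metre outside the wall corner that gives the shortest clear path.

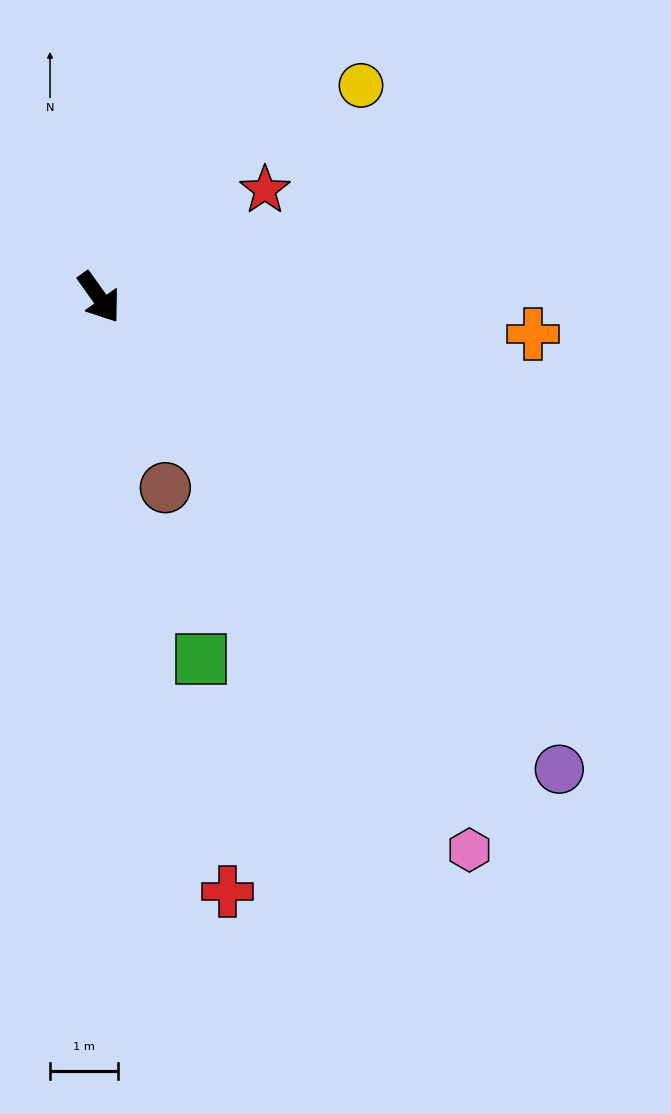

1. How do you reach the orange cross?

turn left 50°, forward 6.4 m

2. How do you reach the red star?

turn left 87°, forward 2.9 m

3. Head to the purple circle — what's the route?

turn left 9°, forward 9.7 m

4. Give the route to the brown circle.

turn right 16°, forward 3.0 m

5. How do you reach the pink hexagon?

forward 9.8 m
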